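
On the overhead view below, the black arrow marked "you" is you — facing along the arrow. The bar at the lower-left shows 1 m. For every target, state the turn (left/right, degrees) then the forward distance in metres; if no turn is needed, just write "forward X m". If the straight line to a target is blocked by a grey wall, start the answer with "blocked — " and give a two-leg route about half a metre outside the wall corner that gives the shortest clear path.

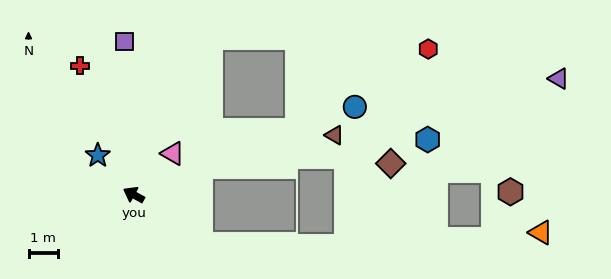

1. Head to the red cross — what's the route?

turn right 39°, forward 4.7 m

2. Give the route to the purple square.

turn right 58°, forward 5.2 m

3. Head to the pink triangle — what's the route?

turn right 105°, forward 1.9 m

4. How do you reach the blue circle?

turn right 130°, forward 8.0 m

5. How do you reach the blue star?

turn right 19°, forward 1.8 m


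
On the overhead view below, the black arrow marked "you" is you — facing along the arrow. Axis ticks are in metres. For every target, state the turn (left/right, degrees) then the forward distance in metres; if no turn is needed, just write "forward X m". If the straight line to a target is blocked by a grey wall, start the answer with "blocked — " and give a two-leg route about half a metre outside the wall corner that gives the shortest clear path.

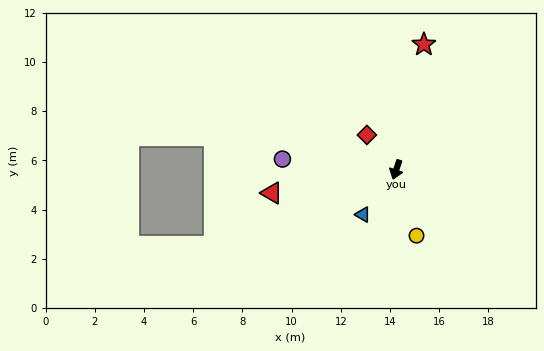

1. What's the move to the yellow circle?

turn left 36°, forward 2.8 m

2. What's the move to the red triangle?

turn right 61°, forward 5.1 m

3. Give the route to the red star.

turn right 174°, forward 5.2 m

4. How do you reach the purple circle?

turn right 77°, forward 4.6 m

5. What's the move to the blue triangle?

turn right 18°, forward 2.3 m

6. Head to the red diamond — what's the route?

turn right 121°, forward 1.8 m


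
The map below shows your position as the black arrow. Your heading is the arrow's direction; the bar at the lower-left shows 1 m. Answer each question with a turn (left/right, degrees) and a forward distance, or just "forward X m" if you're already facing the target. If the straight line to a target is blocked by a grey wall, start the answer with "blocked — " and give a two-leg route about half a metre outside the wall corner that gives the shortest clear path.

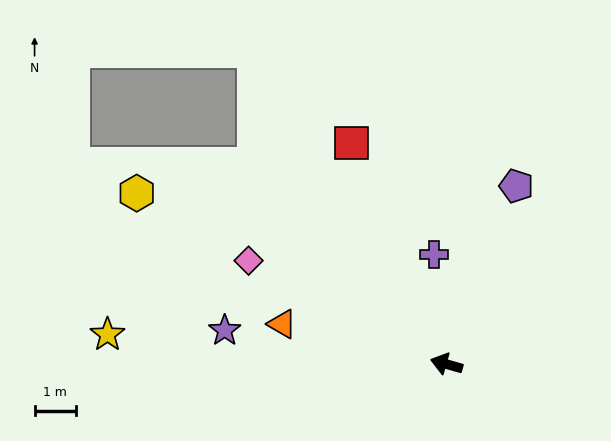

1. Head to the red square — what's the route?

turn right 51°, forward 5.9 m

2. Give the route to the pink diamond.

turn right 12°, forward 5.4 m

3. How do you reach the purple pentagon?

turn right 96°, forward 4.7 m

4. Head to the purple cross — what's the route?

turn right 68°, forward 2.7 m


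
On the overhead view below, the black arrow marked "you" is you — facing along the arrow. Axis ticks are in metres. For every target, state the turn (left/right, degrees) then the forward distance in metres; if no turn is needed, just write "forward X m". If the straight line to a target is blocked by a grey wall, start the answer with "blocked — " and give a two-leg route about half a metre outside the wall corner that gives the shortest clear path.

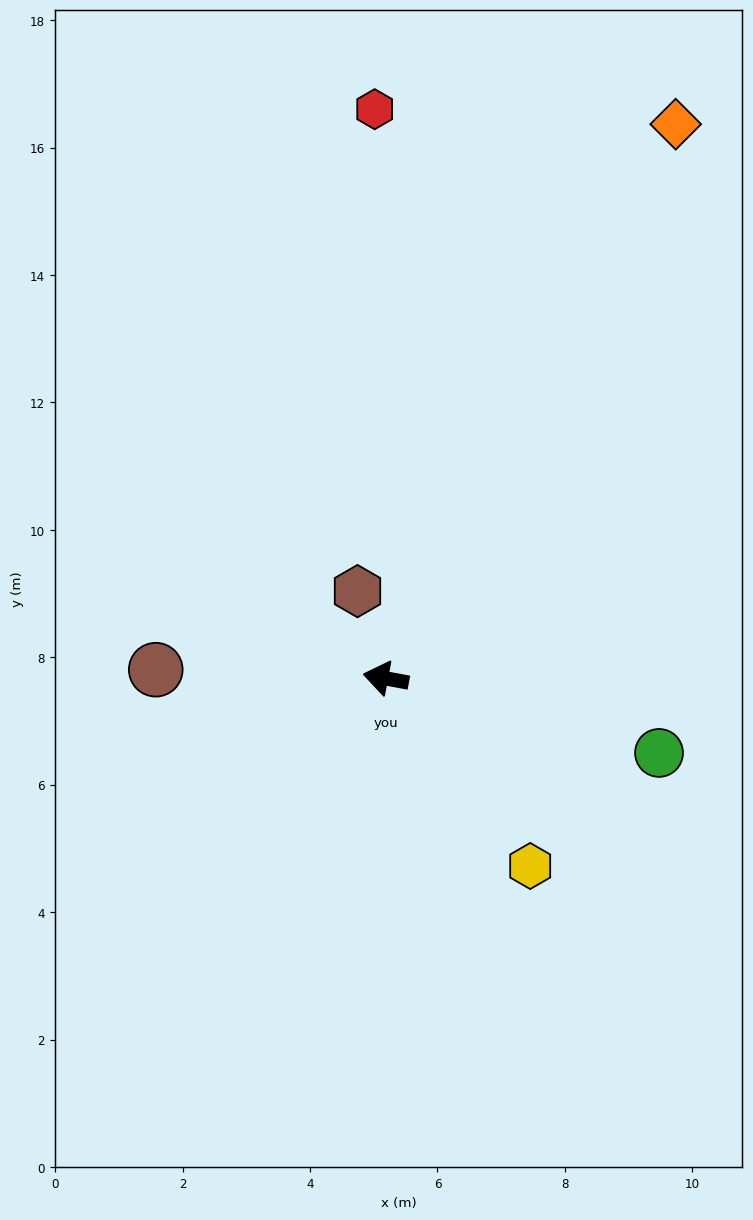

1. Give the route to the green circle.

turn left 175°, forward 4.4 m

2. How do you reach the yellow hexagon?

turn left 138°, forward 3.7 m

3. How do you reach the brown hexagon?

turn right 61°, forward 1.4 m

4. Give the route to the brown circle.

turn left 8°, forward 3.6 m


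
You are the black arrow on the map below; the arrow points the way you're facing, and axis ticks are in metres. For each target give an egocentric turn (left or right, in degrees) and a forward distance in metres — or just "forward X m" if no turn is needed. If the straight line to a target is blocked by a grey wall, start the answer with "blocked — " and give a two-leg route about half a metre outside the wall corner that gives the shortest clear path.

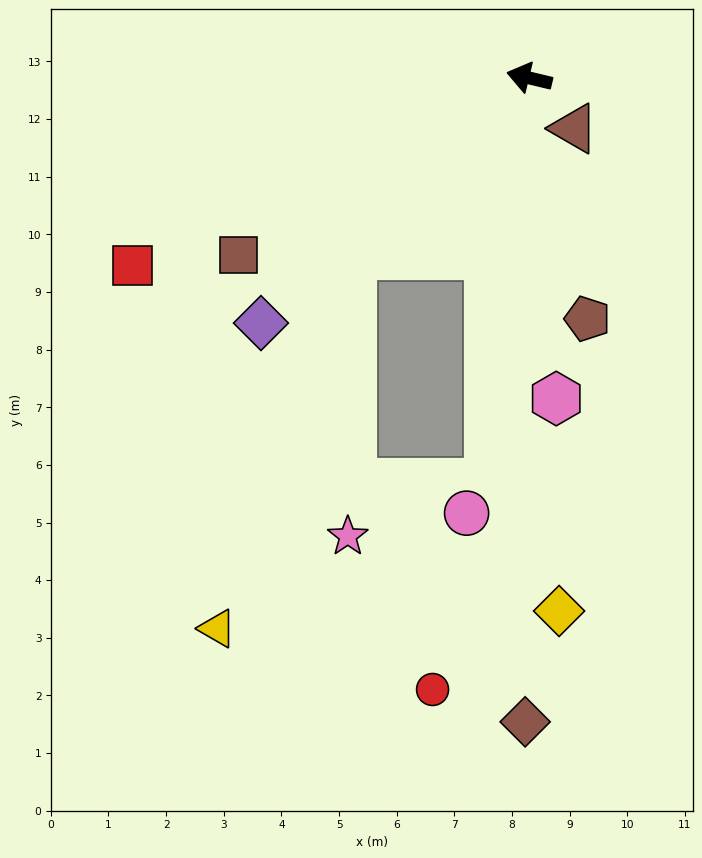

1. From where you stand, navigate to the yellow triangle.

blocked — turn left 59°, forward 4.3 m, then turn left 25°, forward 6.9 m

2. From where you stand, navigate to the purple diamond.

turn left 56°, forward 6.3 m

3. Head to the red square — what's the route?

turn left 39°, forward 7.6 m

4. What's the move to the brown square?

turn left 45°, forward 5.9 m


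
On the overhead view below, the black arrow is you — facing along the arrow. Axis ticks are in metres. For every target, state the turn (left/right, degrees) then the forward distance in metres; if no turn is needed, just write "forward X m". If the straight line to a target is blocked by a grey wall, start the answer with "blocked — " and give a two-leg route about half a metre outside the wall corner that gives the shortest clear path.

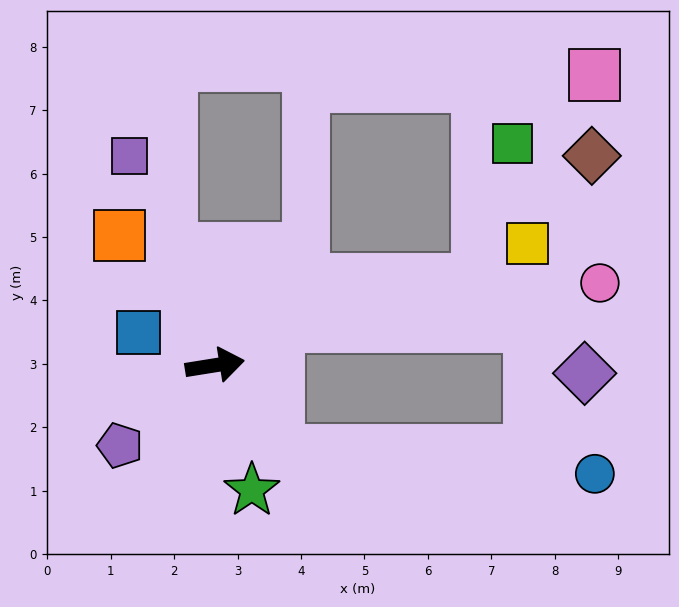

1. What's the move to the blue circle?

blocked — turn right 63°, forward 1.7 m, then turn left 50°, forward 5.0 m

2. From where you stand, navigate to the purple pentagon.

turn right 149°, forward 2.0 m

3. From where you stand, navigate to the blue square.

turn left 148°, forward 1.3 m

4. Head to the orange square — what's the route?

turn left 117°, forward 2.5 m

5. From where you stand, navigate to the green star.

turn right 83°, forward 2.1 m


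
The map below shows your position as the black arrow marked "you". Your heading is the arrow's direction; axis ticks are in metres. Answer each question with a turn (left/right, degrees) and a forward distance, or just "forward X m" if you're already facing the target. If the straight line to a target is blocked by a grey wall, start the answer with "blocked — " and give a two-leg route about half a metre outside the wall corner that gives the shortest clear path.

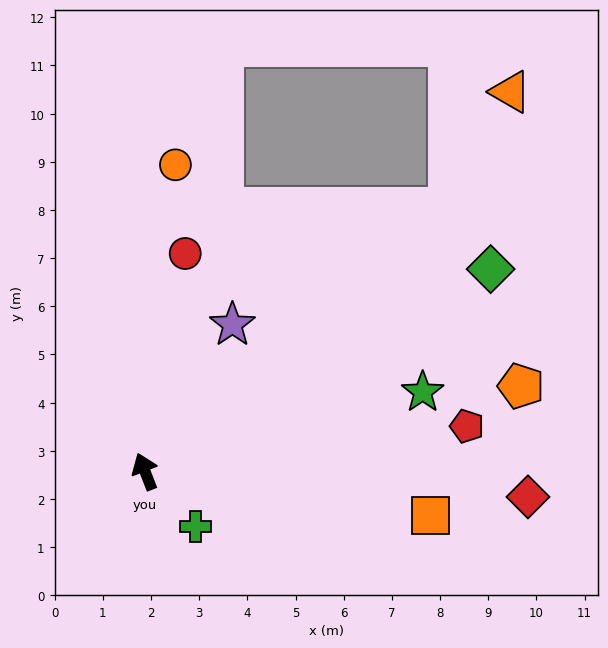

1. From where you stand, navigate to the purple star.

turn right 52°, forward 3.5 m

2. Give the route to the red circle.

turn right 32°, forward 4.6 m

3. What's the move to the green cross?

turn right 159°, forward 1.6 m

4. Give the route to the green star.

turn right 95°, forward 6.0 m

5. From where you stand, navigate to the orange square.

turn right 120°, forward 6.0 m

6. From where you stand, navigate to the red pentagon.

turn right 103°, forward 6.7 m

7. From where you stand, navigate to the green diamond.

turn right 81°, forward 8.3 m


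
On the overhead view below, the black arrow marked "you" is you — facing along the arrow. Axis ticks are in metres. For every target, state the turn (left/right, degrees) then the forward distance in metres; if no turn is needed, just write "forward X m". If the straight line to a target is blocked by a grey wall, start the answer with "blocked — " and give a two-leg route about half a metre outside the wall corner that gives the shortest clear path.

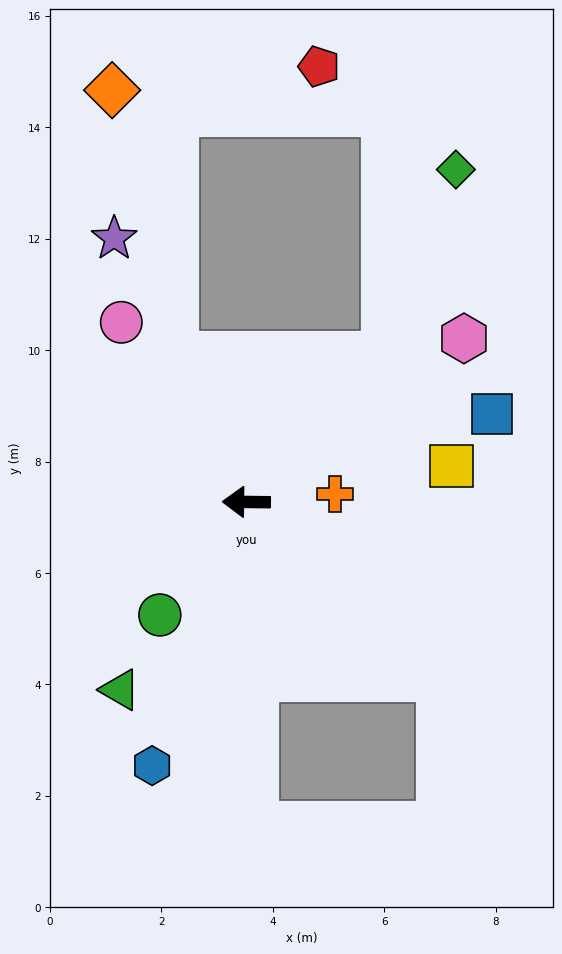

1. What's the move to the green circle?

turn left 53°, forward 2.6 m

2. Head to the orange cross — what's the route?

turn right 174°, forward 1.6 m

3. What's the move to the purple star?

turn right 63°, forward 5.3 m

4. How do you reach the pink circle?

turn right 54°, forward 3.9 m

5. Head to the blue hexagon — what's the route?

turn left 71°, forward 5.0 m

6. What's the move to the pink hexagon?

turn right 142°, forward 4.9 m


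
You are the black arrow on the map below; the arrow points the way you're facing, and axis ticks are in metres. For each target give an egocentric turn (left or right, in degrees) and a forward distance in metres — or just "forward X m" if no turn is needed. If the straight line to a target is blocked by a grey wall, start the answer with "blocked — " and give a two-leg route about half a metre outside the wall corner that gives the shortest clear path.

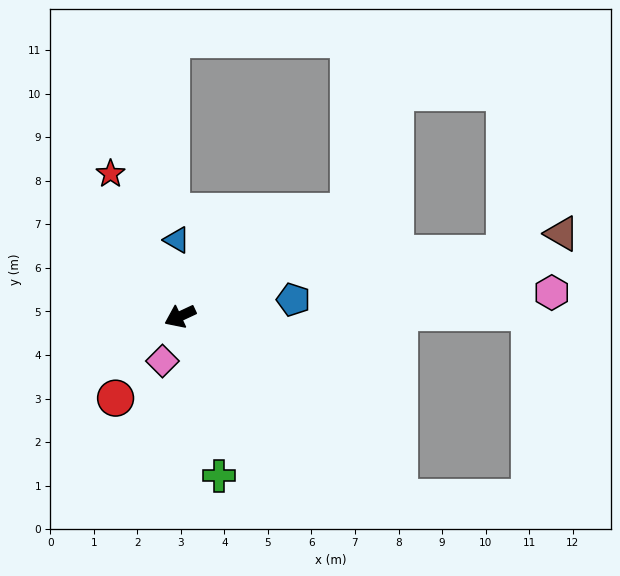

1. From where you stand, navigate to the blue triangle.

turn right 113°, forward 1.8 m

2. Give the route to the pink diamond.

turn left 43°, forward 1.1 m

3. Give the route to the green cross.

turn left 79°, forward 3.8 m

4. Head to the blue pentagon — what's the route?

turn left 163°, forward 2.6 m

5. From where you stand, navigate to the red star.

turn right 89°, forward 3.6 m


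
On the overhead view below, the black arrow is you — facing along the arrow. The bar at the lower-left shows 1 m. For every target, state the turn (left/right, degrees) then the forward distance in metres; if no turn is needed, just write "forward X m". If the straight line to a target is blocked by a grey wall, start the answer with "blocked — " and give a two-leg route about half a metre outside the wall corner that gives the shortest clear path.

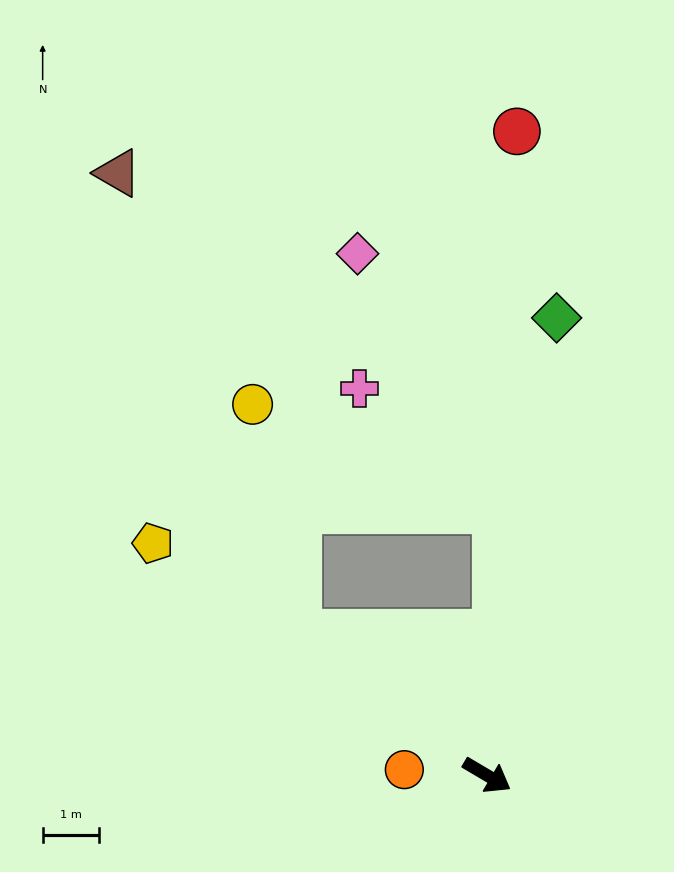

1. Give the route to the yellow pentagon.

turn left 176°, forward 7.3 m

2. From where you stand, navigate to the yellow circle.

blocked — turn left 174°, forward 4.2 m, then turn right 42°, forward 4.2 m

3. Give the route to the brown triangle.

blocked — turn left 174°, forward 4.2 m, then turn right 32°, forward 8.8 m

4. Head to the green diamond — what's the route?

turn left 112°, forward 8.3 m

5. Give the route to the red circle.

turn left 118°, forward 11.5 m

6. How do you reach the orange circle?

turn right 153°, forward 1.5 m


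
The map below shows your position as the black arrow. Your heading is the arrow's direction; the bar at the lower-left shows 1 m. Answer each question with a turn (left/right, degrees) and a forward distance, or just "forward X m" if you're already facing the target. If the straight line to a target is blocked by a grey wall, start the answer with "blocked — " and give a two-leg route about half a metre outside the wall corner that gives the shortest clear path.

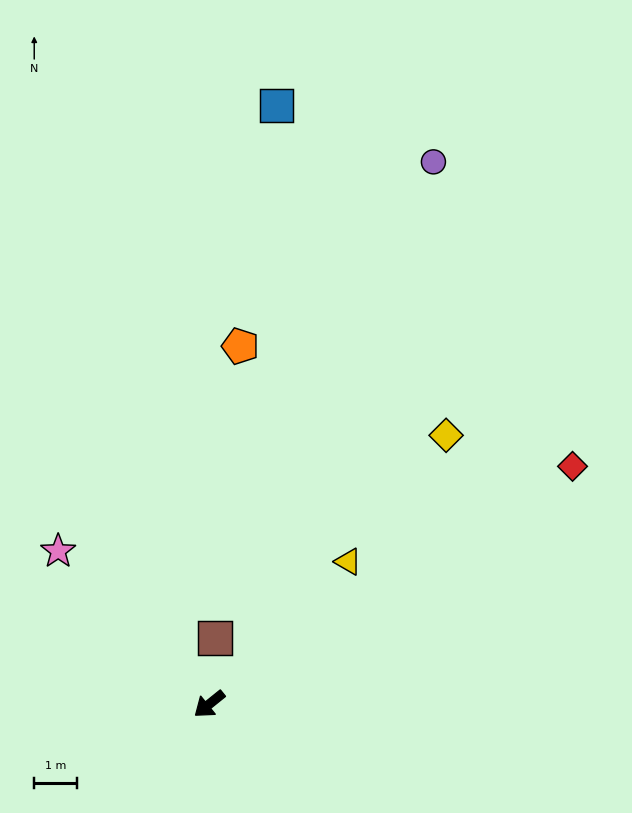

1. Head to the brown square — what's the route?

turn right 134°, forward 1.6 m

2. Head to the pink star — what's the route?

turn right 84°, forward 5.1 m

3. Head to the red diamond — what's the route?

turn left 174°, forward 10.3 m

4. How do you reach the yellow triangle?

turn right 173°, forward 4.7 m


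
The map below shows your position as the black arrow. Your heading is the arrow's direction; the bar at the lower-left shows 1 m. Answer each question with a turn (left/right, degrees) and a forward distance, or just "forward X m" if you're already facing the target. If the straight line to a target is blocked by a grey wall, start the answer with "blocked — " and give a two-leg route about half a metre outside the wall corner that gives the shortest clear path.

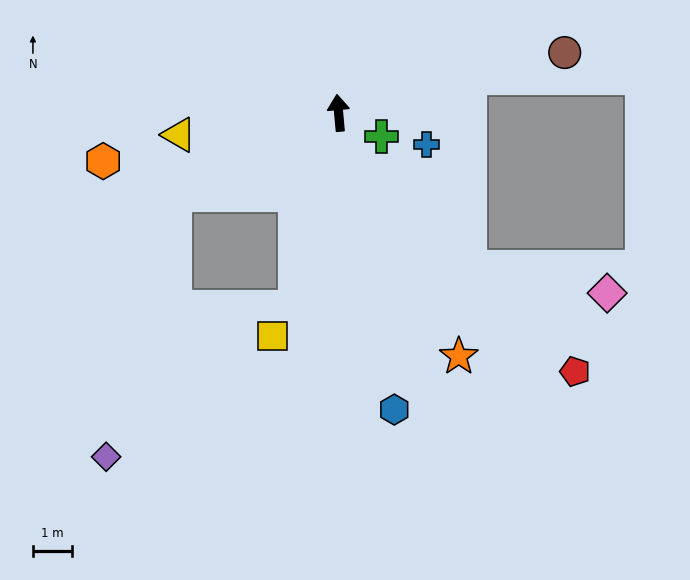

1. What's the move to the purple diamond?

blocked — turn left 112°, forward 4.6 m, then turn left 48°, forward 6.9 m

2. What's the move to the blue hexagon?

turn right 175°, forward 7.7 m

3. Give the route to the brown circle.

turn right 80°, forward 5.9 m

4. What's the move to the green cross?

turn right 124°, forward 1.2 m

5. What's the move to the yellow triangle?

turn left 93°, forward 4.1 m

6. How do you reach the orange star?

turn right 159°, forward 6.9 m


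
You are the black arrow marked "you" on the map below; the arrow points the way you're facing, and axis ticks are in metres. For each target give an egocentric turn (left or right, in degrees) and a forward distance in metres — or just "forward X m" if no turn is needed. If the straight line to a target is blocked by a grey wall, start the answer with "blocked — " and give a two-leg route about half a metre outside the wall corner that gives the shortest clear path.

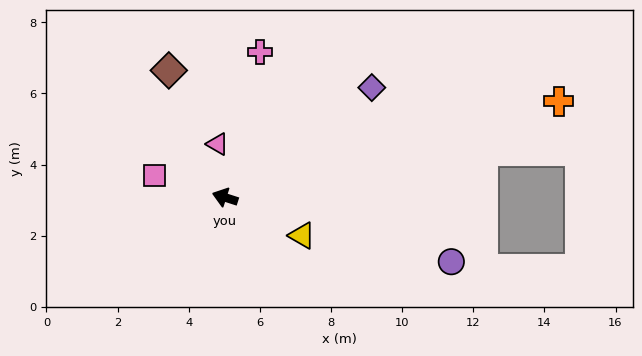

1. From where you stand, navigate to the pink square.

forward 2.1 m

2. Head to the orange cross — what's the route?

turn right 146°, forward 9.8 m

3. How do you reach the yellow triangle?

turn left 171°, forward 2.4 m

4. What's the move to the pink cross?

turn right 86°, forward 4.2 m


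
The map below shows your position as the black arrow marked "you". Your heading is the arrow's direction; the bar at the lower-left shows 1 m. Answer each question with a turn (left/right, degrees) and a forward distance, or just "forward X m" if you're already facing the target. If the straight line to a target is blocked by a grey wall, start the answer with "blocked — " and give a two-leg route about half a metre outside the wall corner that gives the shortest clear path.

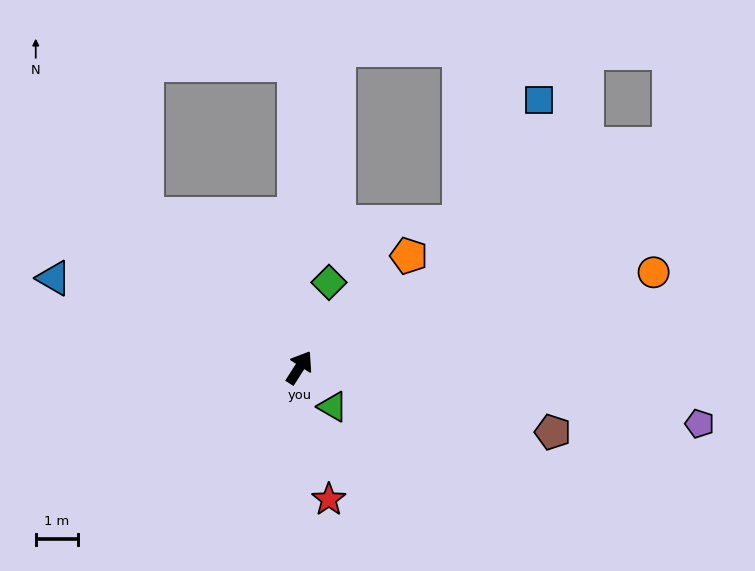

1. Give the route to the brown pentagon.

turn right 72°, forward 6.2 m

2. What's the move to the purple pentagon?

turn right 65°, forward 9.6 m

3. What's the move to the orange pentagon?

turn right 12°, forward 3.7 m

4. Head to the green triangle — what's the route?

turn right 107°, forward 1.2 m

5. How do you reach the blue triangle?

turn left 103°, forward 6.2 m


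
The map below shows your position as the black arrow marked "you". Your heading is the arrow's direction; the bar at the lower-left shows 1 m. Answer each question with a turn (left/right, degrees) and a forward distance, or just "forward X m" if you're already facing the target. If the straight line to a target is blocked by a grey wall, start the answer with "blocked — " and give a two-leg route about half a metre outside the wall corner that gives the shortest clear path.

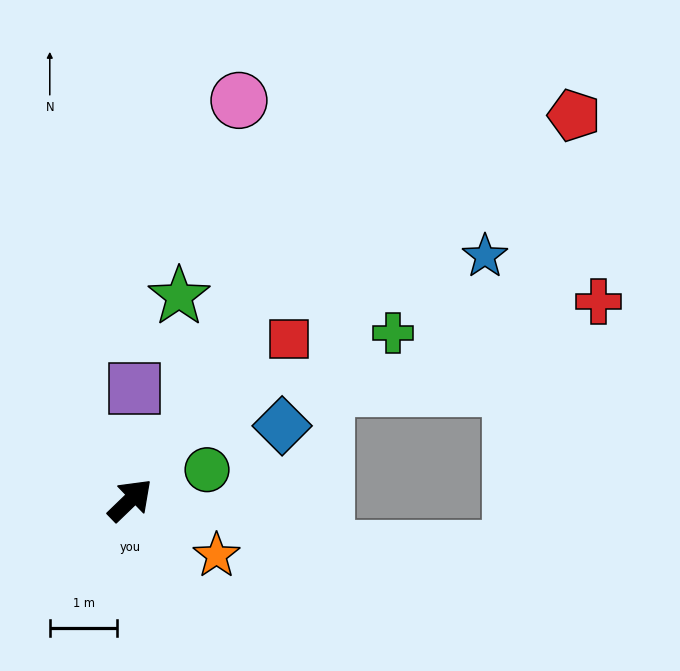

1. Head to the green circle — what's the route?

turn right 22°, forward 1.2 m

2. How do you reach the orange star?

turn right 77°, forward 1.5 m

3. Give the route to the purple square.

turn left 44°, forward 1.7 m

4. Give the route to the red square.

forward 3.3 m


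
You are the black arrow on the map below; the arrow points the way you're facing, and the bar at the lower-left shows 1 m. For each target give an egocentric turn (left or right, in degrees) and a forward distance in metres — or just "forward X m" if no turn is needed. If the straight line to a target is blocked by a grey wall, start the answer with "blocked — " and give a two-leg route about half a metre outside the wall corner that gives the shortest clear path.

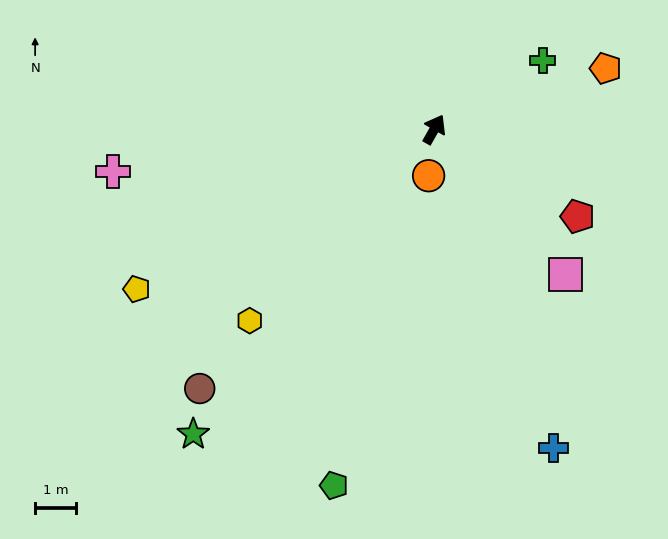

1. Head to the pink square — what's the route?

turn right 108°, forward 4.8 m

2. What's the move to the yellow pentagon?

turn left 148°, forward 8.3 m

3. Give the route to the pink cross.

turn left 127°, forward 7.9 m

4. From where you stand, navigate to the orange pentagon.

turn right 41°, forward 4.4 m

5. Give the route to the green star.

turn left 171°, forward 9.5 m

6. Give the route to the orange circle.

turn right 157°, forward 1.1 m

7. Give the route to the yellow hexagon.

turn left 166°, forward 6.5 m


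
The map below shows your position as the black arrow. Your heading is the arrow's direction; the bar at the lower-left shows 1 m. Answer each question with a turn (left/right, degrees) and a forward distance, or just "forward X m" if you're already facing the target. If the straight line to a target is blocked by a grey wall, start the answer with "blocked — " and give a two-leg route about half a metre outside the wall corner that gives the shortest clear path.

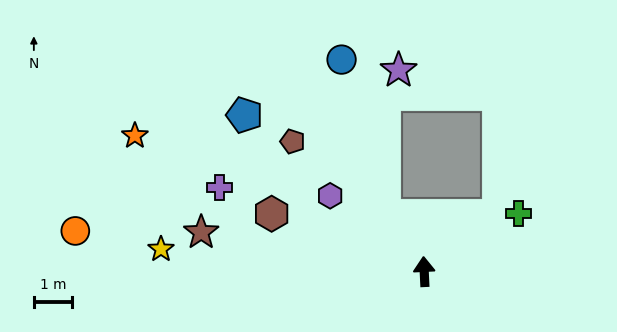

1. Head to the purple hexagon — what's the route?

turn left 48°, forward 3.2 m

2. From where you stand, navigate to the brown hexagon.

turn left 67°, forward 4.3 m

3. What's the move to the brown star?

turn left 77°, forward 6.0 m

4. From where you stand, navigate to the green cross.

turn right 61°, forward 2.9 m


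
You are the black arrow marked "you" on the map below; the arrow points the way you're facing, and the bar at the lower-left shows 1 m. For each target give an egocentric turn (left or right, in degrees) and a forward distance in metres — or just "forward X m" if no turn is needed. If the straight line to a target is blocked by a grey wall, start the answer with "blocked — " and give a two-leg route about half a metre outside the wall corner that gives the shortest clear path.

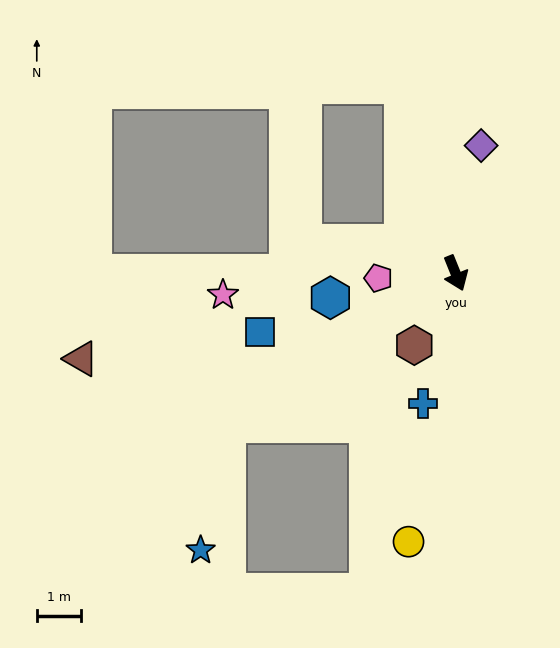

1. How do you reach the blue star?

blocked — turn right 79°, forward 6.1 m, then turn left 45°, forward 2.9 m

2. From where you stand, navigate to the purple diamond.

turn left 147°, forward 2.9 m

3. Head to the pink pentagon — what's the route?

turn right 108°, forward 1.7 m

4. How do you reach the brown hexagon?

turn right 52°, forward 1.9 m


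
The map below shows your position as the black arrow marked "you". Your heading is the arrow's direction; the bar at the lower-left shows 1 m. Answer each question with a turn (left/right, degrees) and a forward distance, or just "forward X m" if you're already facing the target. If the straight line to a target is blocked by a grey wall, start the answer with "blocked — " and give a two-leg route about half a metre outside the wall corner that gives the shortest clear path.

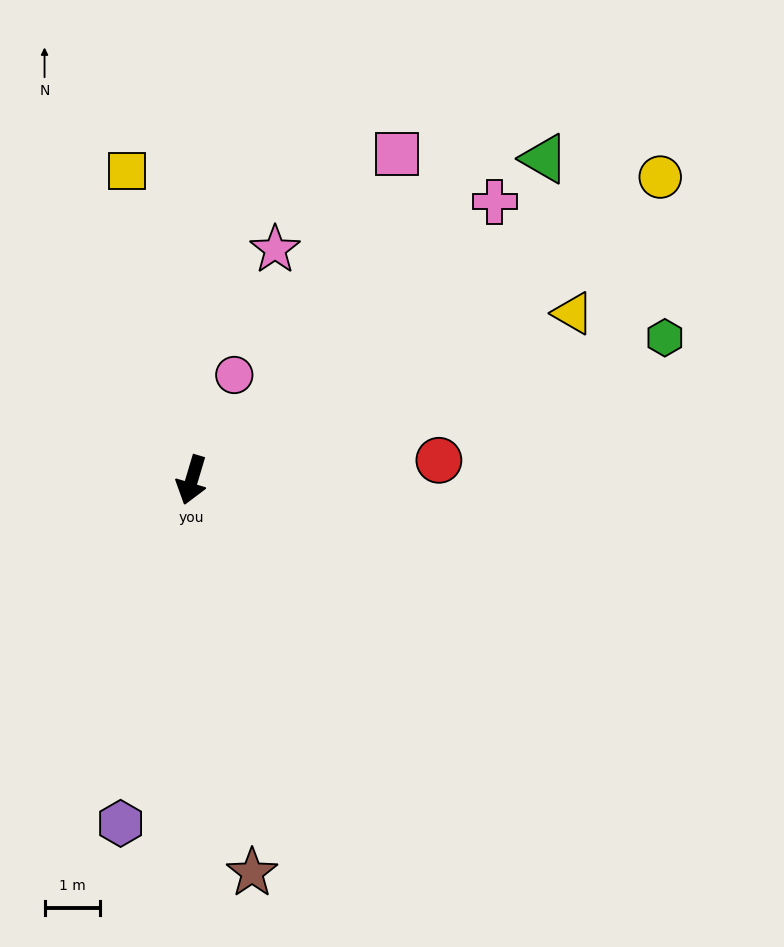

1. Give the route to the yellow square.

turn right 152°, forward 5.7 m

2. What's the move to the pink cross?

turn left 149°, forward 7.4 m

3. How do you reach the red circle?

turn left 111°, forward 4.5 m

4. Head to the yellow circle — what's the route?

turn left 139°, forward 10.0 m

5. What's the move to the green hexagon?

turn left 123°, forward 8.9 m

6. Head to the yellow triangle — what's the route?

turn left 130°, forward 7.5 m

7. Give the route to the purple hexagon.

turn left 5°, forward 6.3 m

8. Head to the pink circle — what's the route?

turn left 175°, forward 2.0 m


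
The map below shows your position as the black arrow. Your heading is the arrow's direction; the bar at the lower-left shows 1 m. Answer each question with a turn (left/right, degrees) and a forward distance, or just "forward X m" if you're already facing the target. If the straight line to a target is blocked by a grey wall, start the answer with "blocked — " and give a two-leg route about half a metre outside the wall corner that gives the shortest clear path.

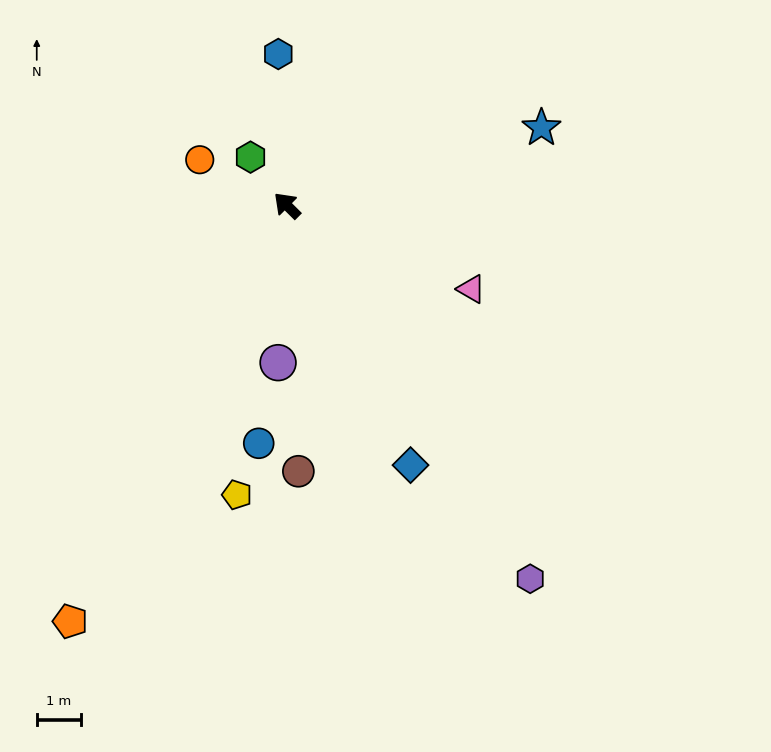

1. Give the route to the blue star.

turn right 118°, forward 6.0 m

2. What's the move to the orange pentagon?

turn left 107°, forward 10.7 m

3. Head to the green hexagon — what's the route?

turn right 8°, forward 1.4 m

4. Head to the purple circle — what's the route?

turn left 132°, forward 3.6 m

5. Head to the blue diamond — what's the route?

turn left 160°, forward 6.5 m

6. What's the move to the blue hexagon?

turn right 42°, forward 3.4 m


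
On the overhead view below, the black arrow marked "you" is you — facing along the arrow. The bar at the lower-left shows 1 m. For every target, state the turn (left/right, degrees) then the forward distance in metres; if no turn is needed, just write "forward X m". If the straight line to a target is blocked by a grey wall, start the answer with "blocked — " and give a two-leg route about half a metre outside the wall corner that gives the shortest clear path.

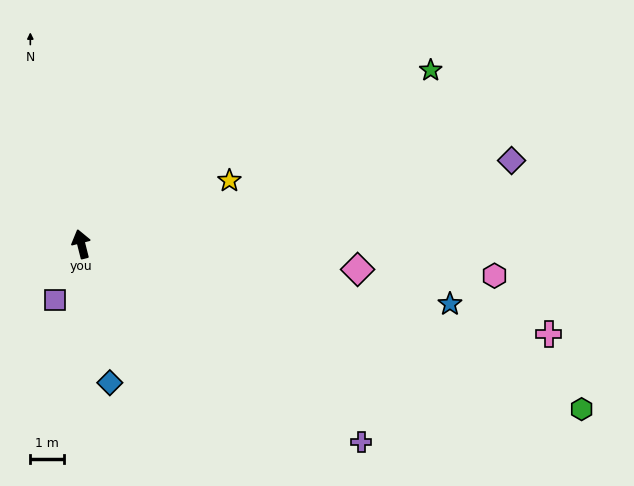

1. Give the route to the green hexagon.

turn right 122°, forward 15.5 m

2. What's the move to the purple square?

turn left 141°, forward 1.8 m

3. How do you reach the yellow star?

turn right 81°, forward 4.7 m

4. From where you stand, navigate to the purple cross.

turn right 139°, forward 10.1 m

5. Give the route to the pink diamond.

turn right 109°, forward 8.2 m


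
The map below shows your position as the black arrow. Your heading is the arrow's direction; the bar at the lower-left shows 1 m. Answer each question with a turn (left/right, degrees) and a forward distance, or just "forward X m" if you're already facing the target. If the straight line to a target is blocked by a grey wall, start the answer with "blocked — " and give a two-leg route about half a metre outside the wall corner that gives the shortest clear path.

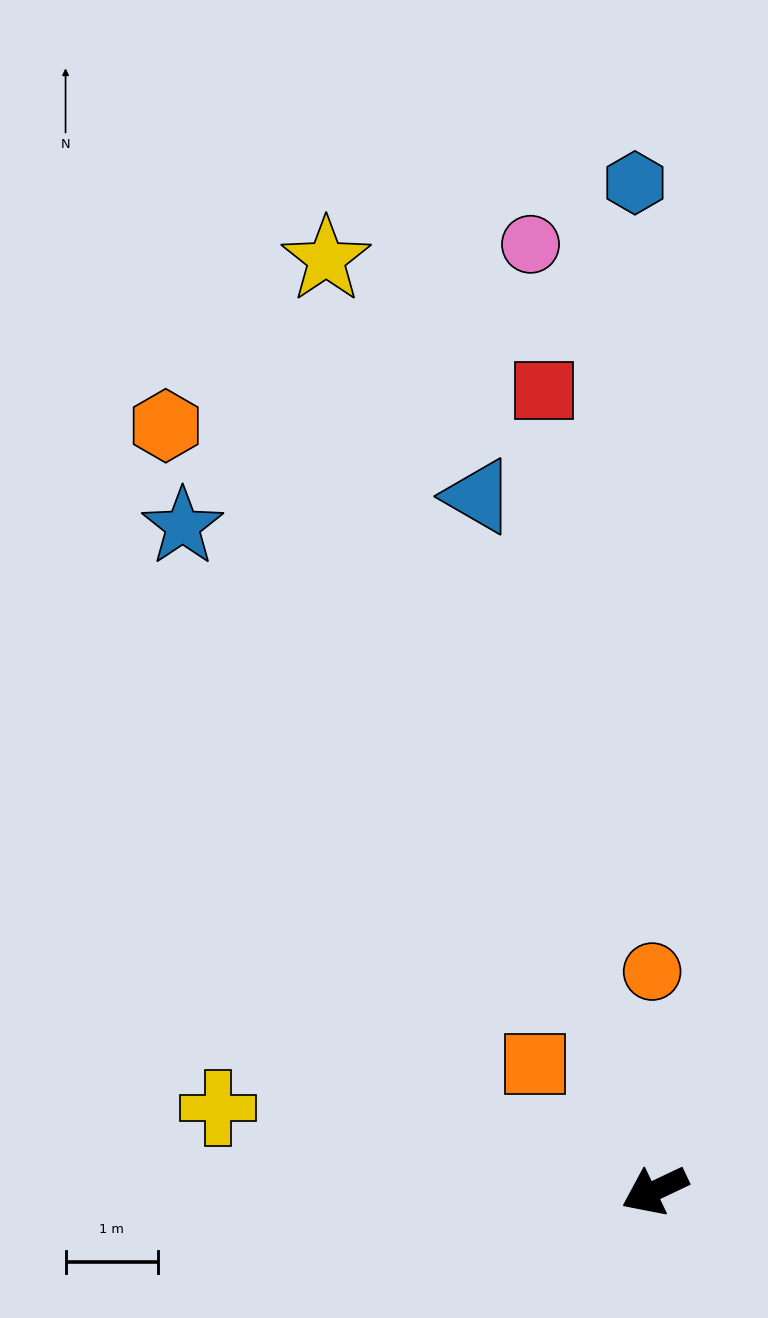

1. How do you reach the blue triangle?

turn right 101°, forward 7.8 m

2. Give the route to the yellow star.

turn right 96°, forward 10.7 m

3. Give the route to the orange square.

turn right 72°, forward 1.9 m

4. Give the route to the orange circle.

turn right 115°, forward 2.4 m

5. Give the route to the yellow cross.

turn right 36°, forward 4.8 m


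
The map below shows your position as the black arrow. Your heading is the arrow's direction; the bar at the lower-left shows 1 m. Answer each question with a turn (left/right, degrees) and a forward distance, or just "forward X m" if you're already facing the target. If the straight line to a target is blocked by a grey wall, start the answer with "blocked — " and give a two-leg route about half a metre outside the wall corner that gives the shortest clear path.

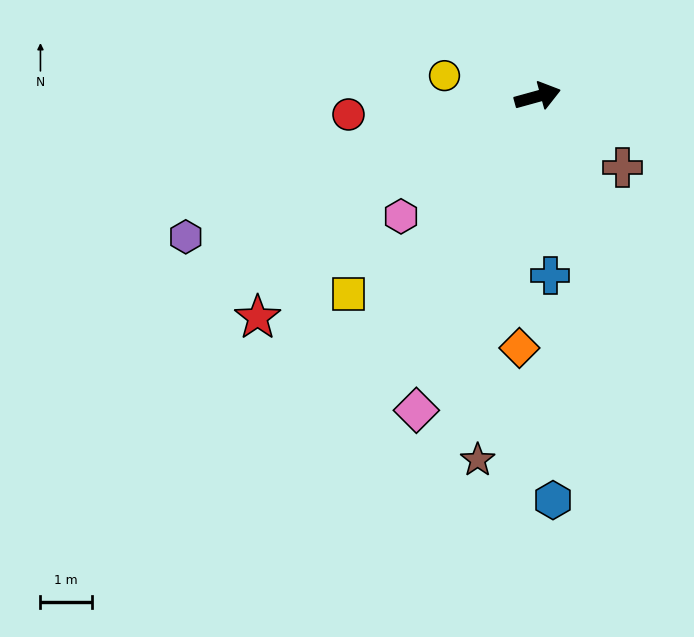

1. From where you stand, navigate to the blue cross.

turn right 101°, forward 3.5 m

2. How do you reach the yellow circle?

turn left 152°, forward 1.9 m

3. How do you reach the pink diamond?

turn right 127°, forward 6.6 m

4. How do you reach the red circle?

turn left 170°, forward 3.7 m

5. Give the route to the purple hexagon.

turn right 174°, forward 7.4 m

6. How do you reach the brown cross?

turn right 55°, forward 2.2 m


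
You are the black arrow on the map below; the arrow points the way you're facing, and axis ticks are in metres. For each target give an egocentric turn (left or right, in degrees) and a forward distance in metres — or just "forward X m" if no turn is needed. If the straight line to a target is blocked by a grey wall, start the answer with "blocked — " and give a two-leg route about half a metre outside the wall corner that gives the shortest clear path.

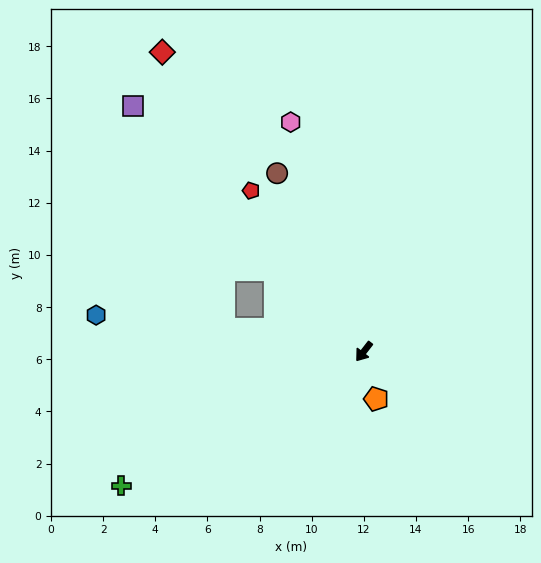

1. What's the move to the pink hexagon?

turn right 125°, forward 9.2 m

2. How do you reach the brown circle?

turn right 116°, forward 7.6 m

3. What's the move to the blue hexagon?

turn right 60°, forward 10.4 m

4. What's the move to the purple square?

turn right 99°, forward 12.9 m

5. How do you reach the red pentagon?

turn right 107°, forward 7.5 m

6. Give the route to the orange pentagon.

turn left 53°, forward 1.9 m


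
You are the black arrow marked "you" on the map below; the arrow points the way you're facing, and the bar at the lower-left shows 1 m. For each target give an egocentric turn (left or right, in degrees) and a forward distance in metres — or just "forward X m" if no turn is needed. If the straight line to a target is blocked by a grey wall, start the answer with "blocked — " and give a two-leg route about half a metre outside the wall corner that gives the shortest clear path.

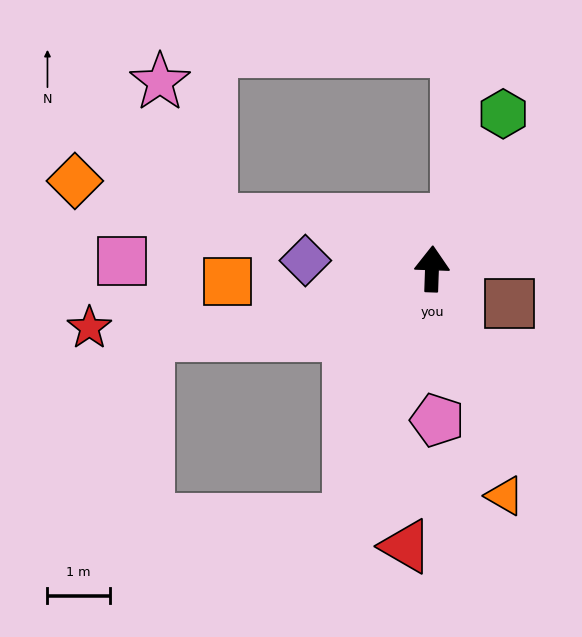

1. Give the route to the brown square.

turn right 112°, forward 1.4 m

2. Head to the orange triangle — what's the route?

turn right 160°, forward 3.8 m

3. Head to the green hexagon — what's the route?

turn right 23°, forward 2.7 m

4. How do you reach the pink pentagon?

turn right 176°, forward 2.4 m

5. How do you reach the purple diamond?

turn left 88°, forward 2.0 m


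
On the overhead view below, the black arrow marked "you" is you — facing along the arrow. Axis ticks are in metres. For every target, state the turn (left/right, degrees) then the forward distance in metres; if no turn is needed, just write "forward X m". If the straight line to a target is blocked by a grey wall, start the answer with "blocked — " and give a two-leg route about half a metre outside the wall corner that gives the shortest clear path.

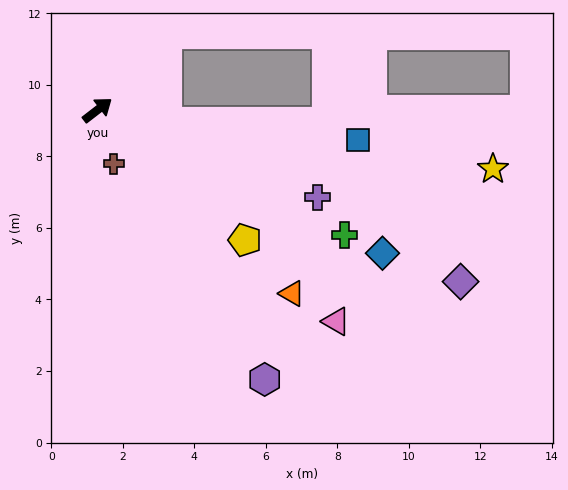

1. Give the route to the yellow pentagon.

turn right 79°, forward 5.5 m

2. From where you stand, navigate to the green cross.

turn right 64°, forward 7.7 m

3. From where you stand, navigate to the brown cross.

turn right 111°, forward 1.6 m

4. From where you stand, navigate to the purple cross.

turn right 59°, forward 6.6 m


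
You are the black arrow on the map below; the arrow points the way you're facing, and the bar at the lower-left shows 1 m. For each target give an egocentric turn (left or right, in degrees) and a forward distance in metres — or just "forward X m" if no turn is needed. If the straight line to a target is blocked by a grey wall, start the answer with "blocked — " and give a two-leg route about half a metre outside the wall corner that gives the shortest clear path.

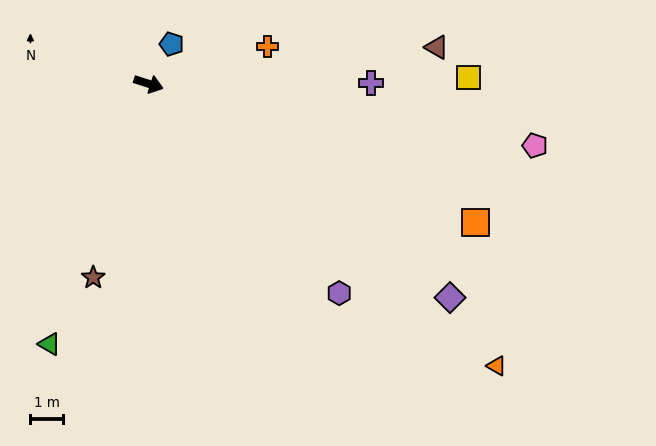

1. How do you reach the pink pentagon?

turn left 9°, forward 12.0 m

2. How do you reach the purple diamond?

turn right 18°, forward 11.3 m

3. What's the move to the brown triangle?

turn left 25°, forward 8.9 m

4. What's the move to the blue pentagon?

turn left 78°, forward 1.4 m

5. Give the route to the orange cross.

turn left 35°, forward 3.8 m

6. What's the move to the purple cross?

turn left 18°, forward 6.8 m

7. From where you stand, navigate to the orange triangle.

turn right 21°, forward 13.7 m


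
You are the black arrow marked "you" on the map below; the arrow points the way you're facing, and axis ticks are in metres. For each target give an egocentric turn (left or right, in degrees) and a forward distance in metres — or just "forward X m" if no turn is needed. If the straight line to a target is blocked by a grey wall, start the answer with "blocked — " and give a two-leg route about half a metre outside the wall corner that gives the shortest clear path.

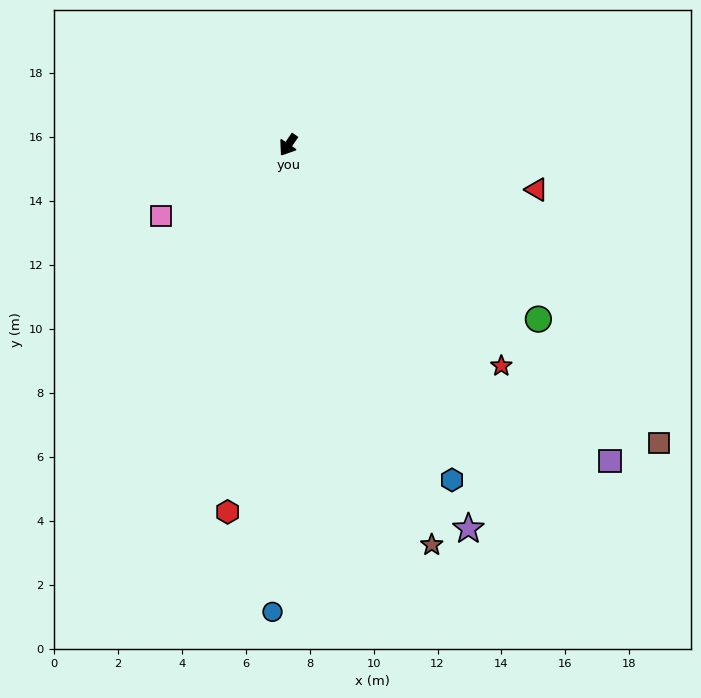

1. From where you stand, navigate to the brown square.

turn left 85°, forward 14.9 m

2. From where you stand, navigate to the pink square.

turn right 27°, forward 4.6 m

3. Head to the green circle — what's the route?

turn left 89°, forward 9.5 m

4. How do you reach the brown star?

turn left 54°, forward 13.3 m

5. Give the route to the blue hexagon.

turn left 60°, forward 11.7 m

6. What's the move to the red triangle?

turn left 114°, forward 7.9 m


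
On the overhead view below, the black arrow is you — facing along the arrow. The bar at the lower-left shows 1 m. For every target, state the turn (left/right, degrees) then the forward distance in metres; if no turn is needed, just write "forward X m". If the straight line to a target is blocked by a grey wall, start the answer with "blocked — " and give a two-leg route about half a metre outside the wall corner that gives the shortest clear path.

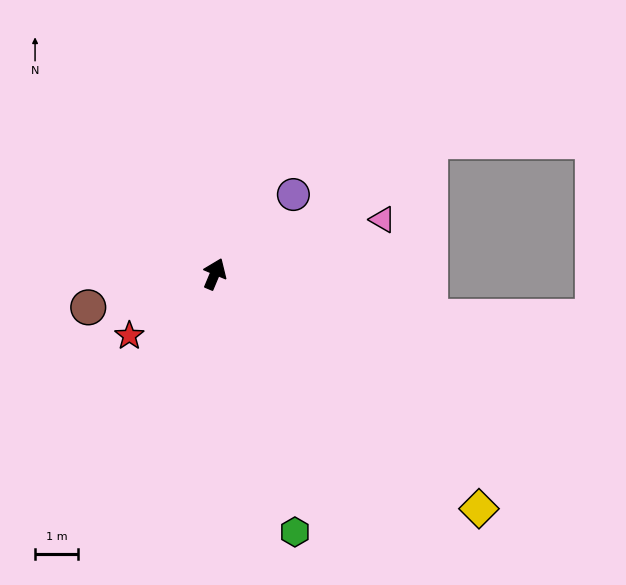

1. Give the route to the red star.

turn left 149°, forward 2.4 m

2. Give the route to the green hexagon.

turn right 140°, forward 6.2 m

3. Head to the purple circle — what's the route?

turn right 22°, forward 2.6 m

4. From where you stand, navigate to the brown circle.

turn left 128°, forward 3.0 m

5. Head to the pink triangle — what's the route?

turn right 49°, forward 4.1 m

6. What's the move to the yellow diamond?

turn right 109°, forward 8.1 m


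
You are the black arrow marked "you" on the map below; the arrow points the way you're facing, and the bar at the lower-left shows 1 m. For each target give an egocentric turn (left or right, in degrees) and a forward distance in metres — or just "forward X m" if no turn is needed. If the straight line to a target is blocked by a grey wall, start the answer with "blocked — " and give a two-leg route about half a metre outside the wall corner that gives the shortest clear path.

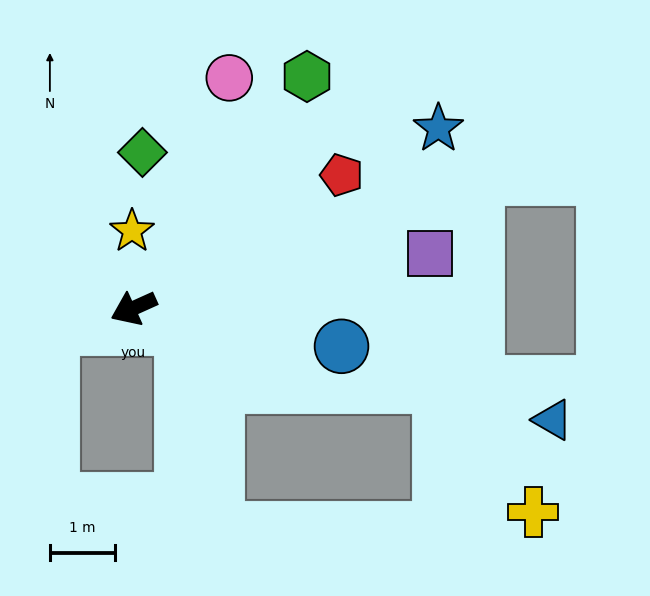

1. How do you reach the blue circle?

turn left 145°, forward 3.3 m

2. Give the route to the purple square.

turn left 166°, forward 4.6 m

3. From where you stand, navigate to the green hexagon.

turn right 151°, forward 4.5 m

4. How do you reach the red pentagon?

turn right 172°, forward 3.8 m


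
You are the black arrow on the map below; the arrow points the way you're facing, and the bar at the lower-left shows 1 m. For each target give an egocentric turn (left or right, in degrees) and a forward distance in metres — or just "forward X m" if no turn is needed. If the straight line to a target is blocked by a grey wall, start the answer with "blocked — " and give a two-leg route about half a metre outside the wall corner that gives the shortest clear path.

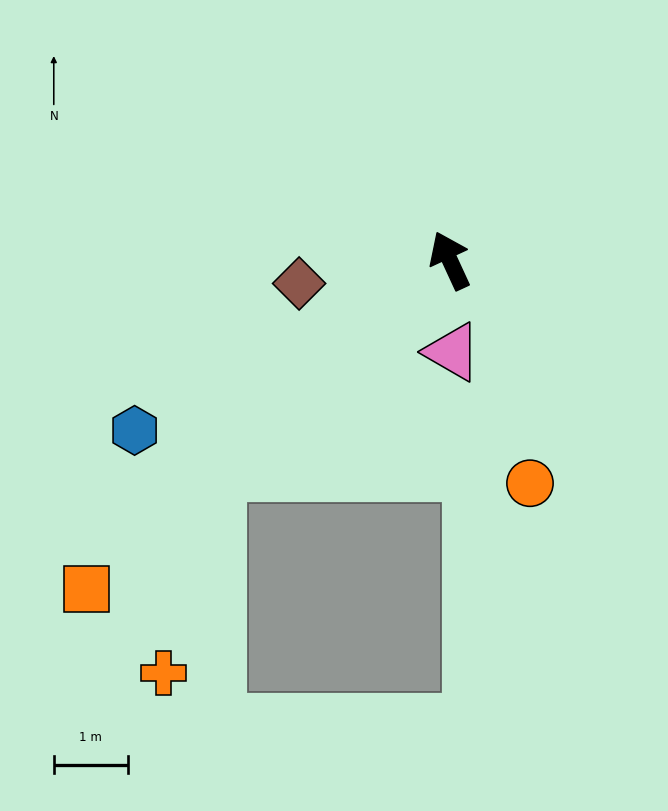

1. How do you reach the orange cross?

blocked — turn left 107°, forward 4.3 m, then turn left 34°, forward 2.8 m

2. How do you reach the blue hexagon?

turn left 94°, forward 4.9 m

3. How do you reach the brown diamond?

turn left 74°, forward 2.1 m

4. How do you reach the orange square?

turn left 107°, forward 6.6 m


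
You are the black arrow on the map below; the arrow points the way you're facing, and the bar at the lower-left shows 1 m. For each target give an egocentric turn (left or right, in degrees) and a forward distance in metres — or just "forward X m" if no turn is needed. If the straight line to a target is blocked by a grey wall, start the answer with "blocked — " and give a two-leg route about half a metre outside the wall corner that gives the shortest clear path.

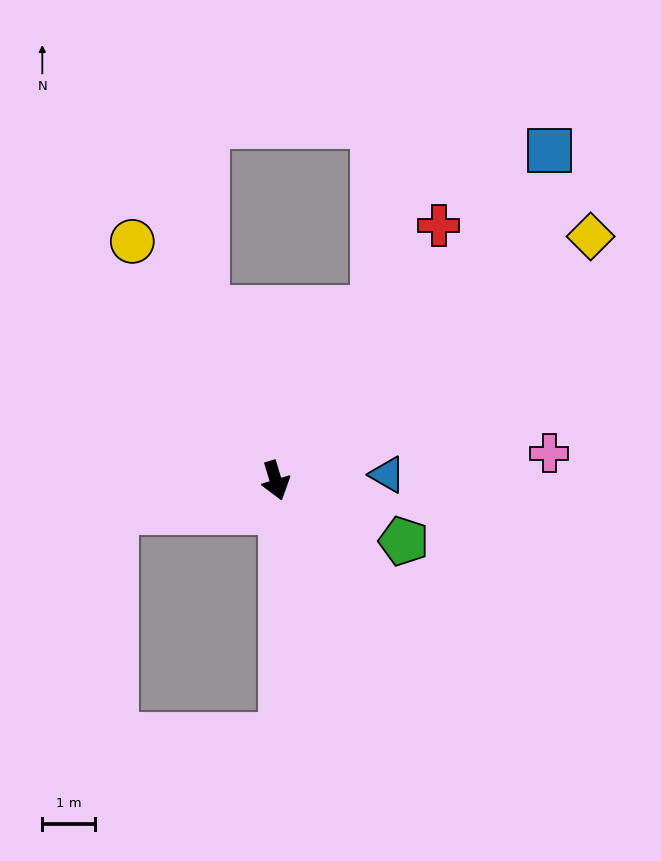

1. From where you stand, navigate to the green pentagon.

turn left 48°, forward 2.7 m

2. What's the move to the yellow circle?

turn right 166°, forward 5.3 m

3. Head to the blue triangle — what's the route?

turn left 76°, forward 2.1 m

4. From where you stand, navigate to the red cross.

turn left 131°, forward 5.7 m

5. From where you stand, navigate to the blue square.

turn left 124°, forward 8.1 m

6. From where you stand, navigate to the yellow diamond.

turn left 111°, forward 7.5 m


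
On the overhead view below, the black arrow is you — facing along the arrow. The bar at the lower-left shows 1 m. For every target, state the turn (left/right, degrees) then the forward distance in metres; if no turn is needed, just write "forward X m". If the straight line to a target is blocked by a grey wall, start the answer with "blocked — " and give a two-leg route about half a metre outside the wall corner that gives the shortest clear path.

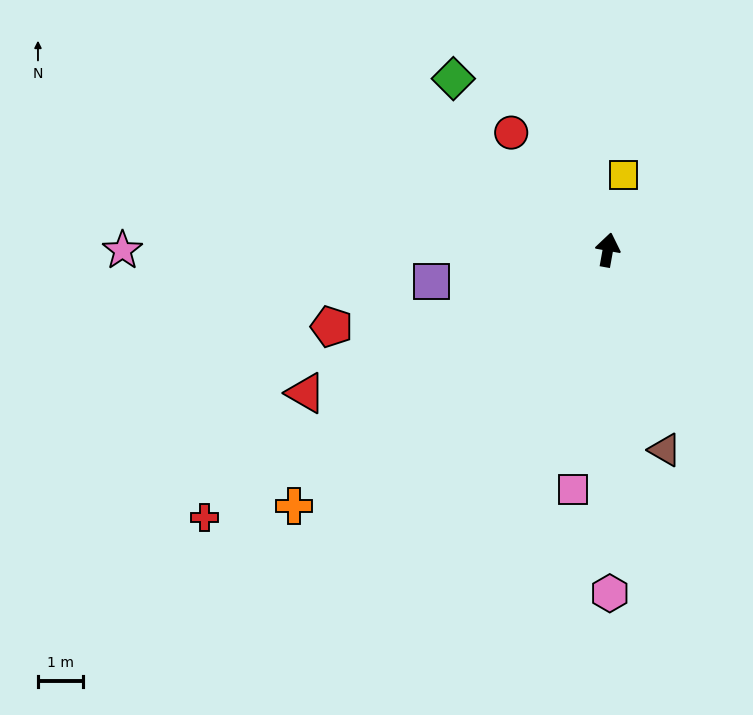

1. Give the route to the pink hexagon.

turn right 169°, forward 7.7 m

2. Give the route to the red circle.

turn left 50°, forward 3.4 m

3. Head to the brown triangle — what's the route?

turn right 154°, forward 4.7 m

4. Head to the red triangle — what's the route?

turn left 126°, forward 7.5 m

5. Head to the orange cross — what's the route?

turn left 139°, forward 9.1 m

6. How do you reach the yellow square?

forward 1.7 m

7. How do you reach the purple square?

turn left 110°, forward 4.0 m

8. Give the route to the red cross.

turn left 134°, forward 10.8 m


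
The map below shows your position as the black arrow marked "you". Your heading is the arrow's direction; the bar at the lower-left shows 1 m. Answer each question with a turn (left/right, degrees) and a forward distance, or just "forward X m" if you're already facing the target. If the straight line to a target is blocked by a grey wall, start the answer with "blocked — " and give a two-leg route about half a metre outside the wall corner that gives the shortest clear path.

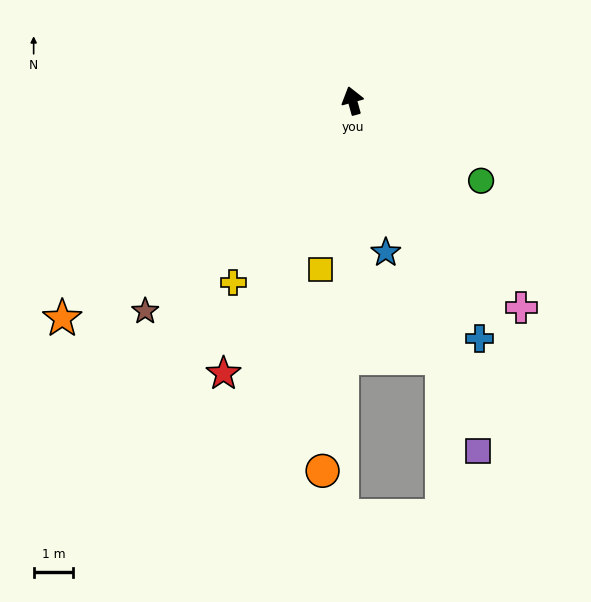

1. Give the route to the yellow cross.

turn left 131°, forward 5.5 m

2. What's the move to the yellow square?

turn left 154°, forward 4.3 m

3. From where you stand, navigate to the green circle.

turn right 137°, forward 3.8 m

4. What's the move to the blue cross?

turn right 167°, forward 6.8 m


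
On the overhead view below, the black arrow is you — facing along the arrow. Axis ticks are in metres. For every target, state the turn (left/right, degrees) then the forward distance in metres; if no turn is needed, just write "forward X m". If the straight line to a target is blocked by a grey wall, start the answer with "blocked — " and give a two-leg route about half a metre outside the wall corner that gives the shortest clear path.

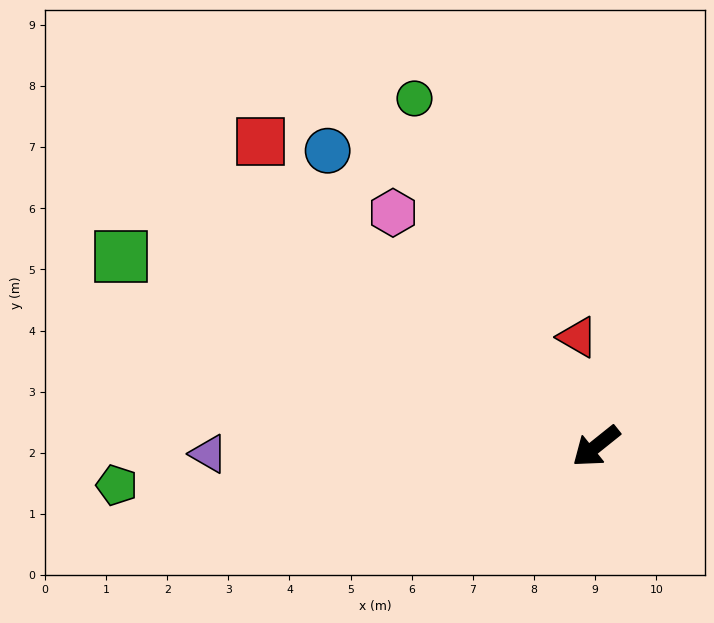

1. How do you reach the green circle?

turn right 101°, forward 6.4 m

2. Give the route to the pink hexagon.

turn right 88°, forward 5.1 m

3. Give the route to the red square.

turn right 81°, forward 7.4 m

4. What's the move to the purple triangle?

turn right 38°, forward 6.3 m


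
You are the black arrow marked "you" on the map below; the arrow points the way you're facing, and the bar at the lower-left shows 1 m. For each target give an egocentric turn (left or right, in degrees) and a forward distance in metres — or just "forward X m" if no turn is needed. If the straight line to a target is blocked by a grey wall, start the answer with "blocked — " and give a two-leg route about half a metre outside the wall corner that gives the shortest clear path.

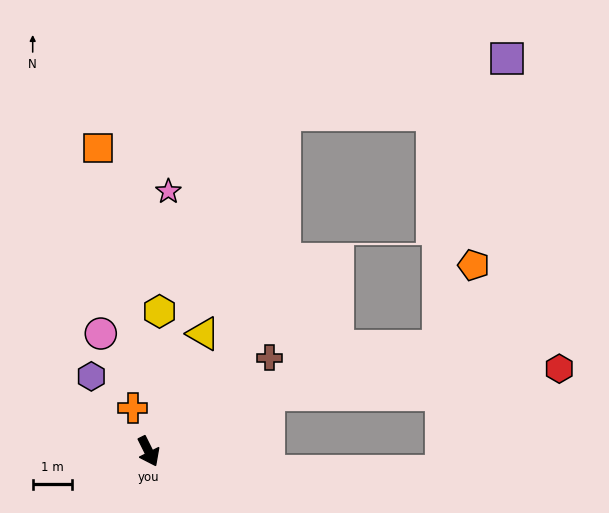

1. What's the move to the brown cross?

turn left 101°, forward 3.9 m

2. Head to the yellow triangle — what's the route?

turn left 129°, forward 3.3 m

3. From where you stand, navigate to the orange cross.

turn left 174°, forward 1.2 m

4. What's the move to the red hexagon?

blocked — turn left 89°, forward 3.4 m, then turn right 20°, forward 7.5 m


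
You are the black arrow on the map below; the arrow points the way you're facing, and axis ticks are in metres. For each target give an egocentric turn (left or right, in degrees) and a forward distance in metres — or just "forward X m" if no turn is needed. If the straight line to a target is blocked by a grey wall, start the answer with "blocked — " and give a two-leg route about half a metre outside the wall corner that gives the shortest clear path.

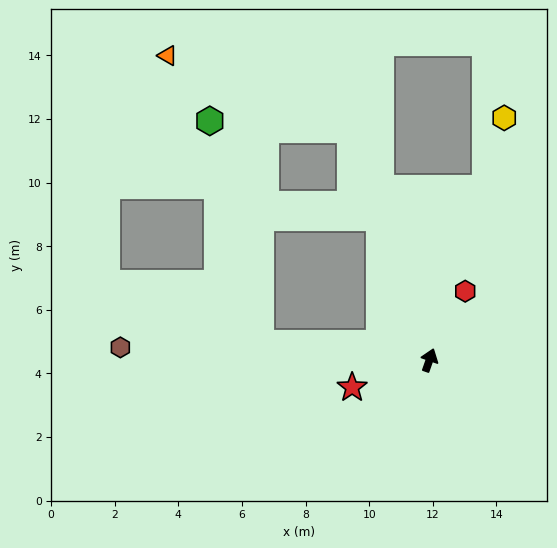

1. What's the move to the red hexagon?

turn right 8°, forward 2.4 m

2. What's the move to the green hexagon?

blocked — turn left 103°, forward 5.3 m, then turn right 71°, forward 7.2 m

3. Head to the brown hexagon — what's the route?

turn left 107°, forward 9.7 m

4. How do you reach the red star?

turn left 129°, forward 2.6 m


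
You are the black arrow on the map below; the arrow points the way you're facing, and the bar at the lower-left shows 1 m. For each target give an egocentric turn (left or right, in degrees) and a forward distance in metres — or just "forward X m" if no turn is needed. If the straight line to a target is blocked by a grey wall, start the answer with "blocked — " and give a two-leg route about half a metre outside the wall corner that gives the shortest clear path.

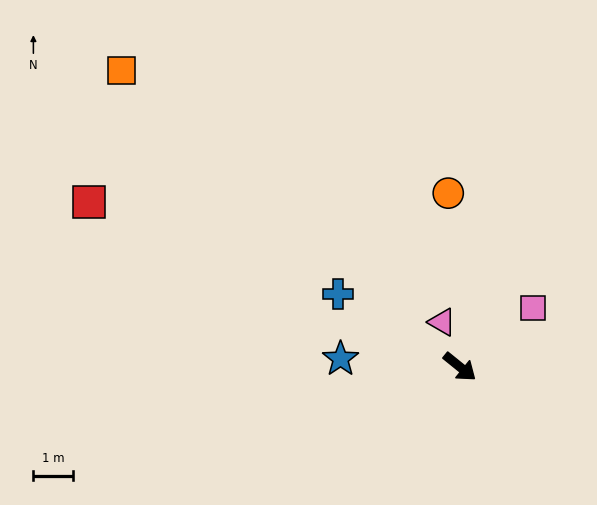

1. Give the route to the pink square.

turn left 78°, forward 2.4 m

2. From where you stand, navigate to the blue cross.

turn right 172°, forward 3.5 m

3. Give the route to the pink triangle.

turn left 151°, forward 1.2 m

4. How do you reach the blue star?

turn right 145°, forward 3.0 m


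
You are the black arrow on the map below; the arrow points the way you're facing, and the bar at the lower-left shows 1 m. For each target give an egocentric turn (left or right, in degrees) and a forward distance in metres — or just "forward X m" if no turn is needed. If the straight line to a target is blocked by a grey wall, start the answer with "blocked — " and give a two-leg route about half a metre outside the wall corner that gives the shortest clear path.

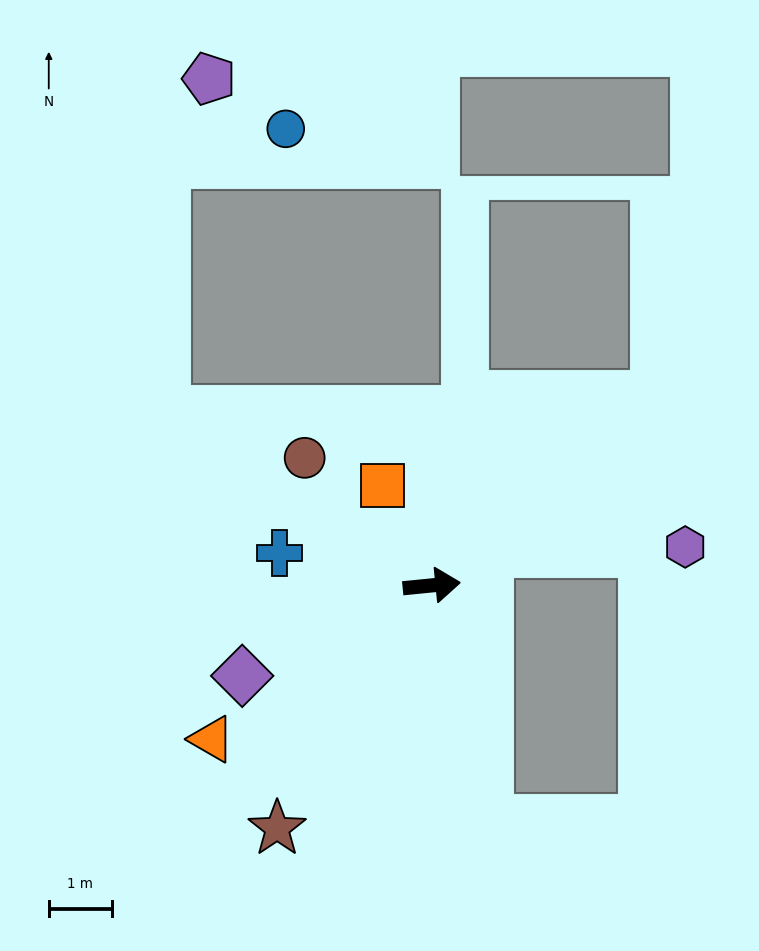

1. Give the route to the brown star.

turn right 128°, forward 4.6 m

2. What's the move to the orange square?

turn left 111°, forward 1.8 m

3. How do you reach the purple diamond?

turn right 160°, forward 3.3 m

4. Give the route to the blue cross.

turn left 162°, forward 2.5 m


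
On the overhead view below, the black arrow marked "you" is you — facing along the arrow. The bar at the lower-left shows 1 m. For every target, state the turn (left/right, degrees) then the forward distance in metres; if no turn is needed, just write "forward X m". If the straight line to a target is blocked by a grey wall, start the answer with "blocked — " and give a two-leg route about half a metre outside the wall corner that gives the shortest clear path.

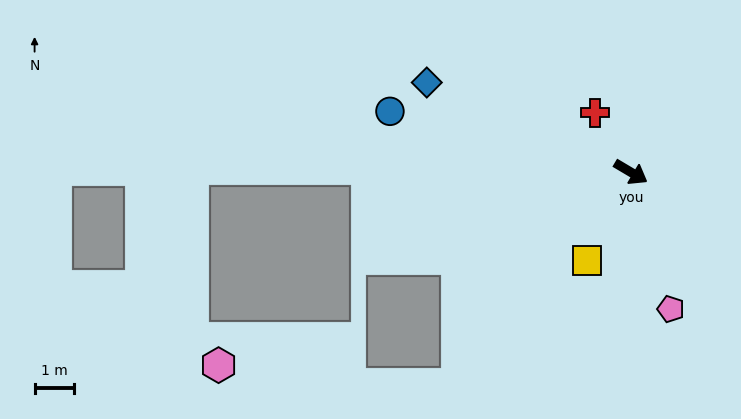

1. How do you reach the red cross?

turn left 152°, forward 1.8 m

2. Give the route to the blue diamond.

turn right 173°, forward 5.7 m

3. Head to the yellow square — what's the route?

turn right 86°, forward 2.5 m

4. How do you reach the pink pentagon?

turn right 43°, forward 3.6 m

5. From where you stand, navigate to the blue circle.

turn right 164°, forward 6.4 m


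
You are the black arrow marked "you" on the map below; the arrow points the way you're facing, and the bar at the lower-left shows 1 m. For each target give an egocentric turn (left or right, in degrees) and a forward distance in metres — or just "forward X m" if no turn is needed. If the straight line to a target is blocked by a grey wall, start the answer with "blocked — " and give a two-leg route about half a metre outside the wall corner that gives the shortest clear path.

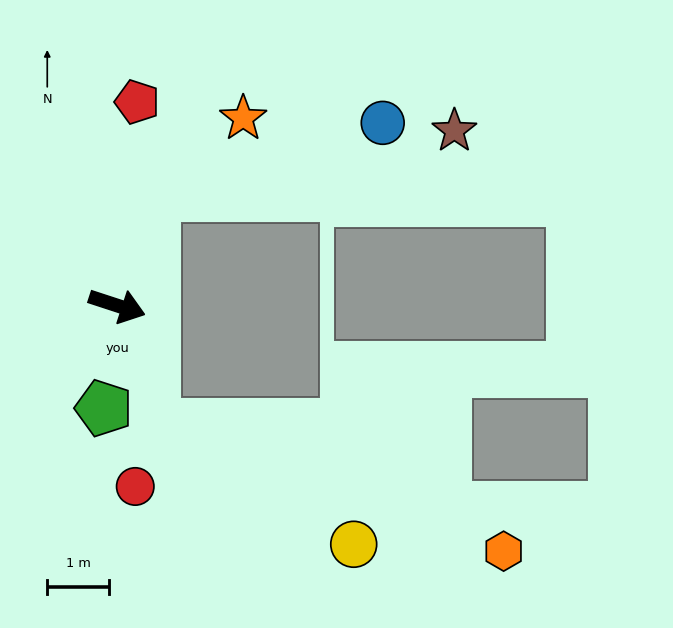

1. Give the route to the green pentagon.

turn right 79°, forward 1.7 m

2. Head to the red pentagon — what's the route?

turn left 102°, forward 3.3 m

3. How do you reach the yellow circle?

blocked — turn right 55°, forward 2.0 m, then turn left 42°, forward 3.8 m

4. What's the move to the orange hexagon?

blocked — turn right 55°, forward 2.0 m, then turn left 53°, forward 6.0 m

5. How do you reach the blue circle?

blocked — turn left 90°, forward 1.9 m, then turn right 54°, forward 3.9 m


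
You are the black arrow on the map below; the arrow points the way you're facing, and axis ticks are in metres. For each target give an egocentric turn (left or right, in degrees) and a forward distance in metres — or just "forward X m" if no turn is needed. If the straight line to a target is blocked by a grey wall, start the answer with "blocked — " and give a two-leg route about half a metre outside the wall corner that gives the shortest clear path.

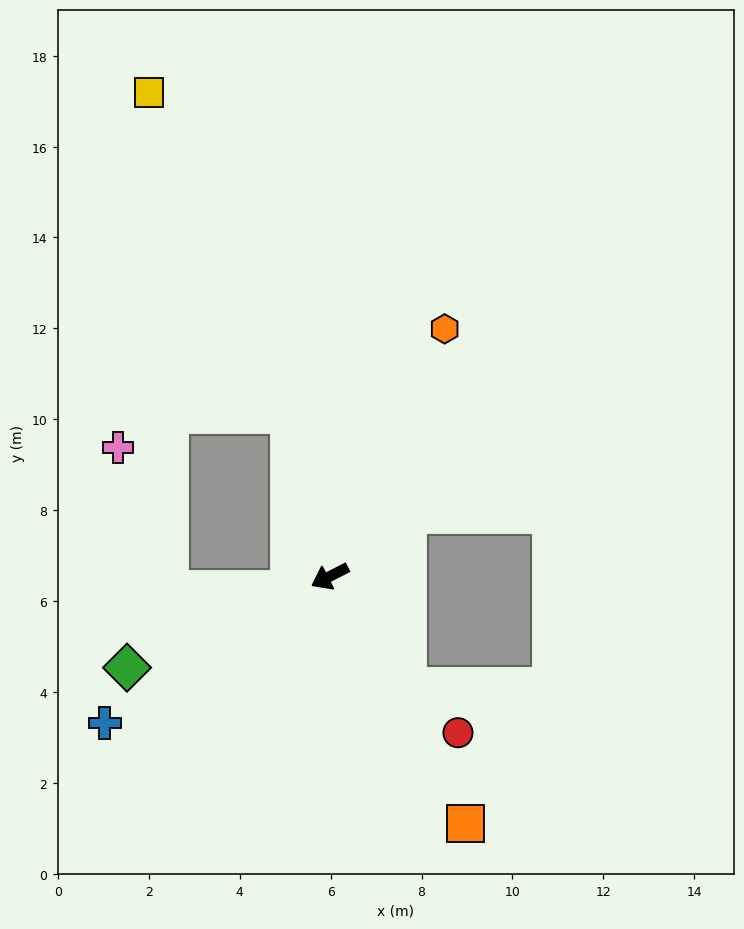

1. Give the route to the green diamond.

turn right 3°, forward 4.9 m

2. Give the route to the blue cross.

turn left 6°, forward 5.9 m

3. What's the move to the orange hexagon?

turn right 142°, forward 6.0 m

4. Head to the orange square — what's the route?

turn left 92°, forward 6.2 m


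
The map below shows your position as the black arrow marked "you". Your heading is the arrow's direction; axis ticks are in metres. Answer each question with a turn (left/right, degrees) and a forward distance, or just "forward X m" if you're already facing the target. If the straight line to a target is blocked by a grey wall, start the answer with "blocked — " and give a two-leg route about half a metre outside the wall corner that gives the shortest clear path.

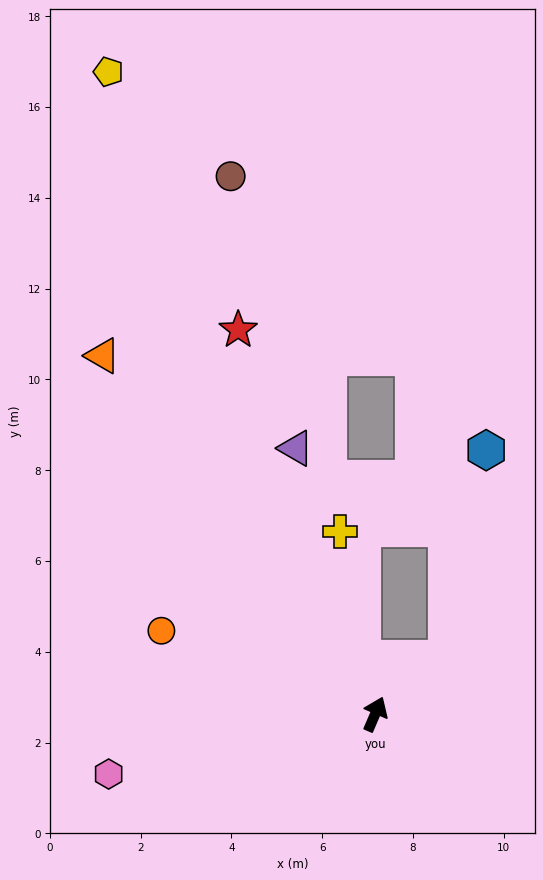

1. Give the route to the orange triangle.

turn left 60°, forward 9.9 m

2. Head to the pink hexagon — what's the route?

turn left 126°, forward 6.0 m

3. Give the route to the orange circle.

turn left 92°, forward 5.1 m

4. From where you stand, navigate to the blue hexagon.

blocked — turn right 30°, forward 2.0 m, then turn left 43°, forward 4.7 m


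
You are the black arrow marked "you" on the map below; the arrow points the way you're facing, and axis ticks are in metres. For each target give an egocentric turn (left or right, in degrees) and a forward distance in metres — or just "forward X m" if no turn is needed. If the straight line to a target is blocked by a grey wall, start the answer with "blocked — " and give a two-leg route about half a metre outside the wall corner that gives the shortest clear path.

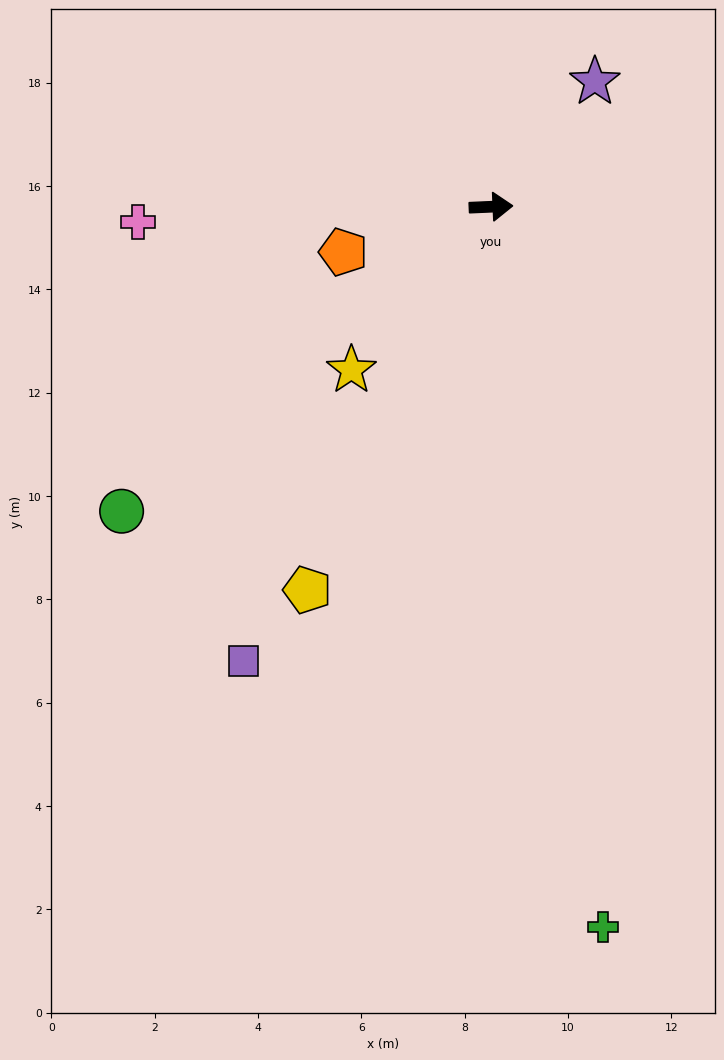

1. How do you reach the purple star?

turn left 48°, forward 3.1 m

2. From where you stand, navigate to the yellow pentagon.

turn right 118°, forward 8.2 m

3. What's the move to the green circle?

turn right 143°, forward 9.3 m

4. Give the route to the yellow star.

turn right 133°, forward 4.2 m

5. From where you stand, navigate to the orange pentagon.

turn right 165°, forward 3.0 m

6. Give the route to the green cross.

turn right 84°, forward 14.1 m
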